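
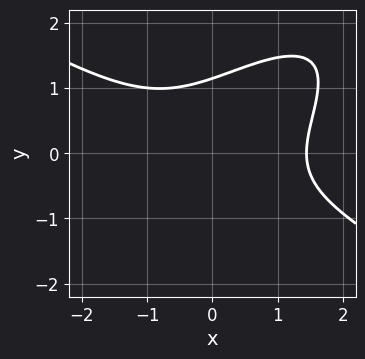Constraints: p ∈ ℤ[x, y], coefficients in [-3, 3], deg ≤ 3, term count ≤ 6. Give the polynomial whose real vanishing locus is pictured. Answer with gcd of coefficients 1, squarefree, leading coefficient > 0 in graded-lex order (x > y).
x^3 - 2*x*y^2 + 2*y^3 - 3

1. The degree is 3 — a generic line meets the curve in up to 3 points.
2. Matching integer coefficients to the picture gives p.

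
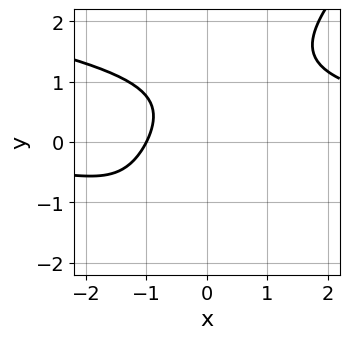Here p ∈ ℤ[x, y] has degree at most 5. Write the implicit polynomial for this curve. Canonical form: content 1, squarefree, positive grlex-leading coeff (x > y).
x*y^3 - y^4 + x^2*y - 2*x - 2

1. Degree: no degree-3 curve has this shape, so deg p = 4.
2. Against the integer gridlines: no y-intercept at any integer in the box; it crosses the x-axis at the gridline x = -1.
3. Matching integer coefficients to the picture gives p.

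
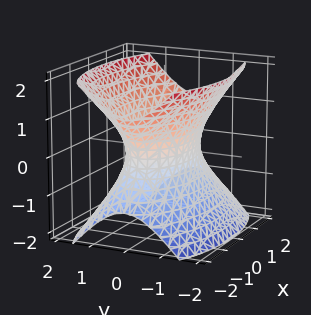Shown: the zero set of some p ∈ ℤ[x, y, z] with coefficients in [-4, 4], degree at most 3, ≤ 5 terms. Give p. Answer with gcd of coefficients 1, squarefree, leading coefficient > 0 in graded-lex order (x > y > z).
x^2 + 3*y^2 - 2*z^2 - 2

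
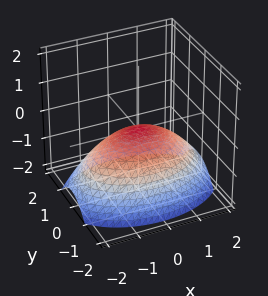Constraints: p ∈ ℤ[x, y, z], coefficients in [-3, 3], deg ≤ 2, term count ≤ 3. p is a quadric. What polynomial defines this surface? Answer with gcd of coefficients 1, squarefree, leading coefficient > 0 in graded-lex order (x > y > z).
1. The degree is 2 — a single bowl opening along one axis; a quadric.
2. Symmetries: it's symmetric under y → −y, forcing even powers of y; the x ↦ −x reflection is a symmetry, so x appears only in even powers.
3. Checking where it meets the axes: it meets the z-axis at z = 0 (among the integer gridlines); one y-axis crossing is at y = 0; it meets the x-axis at x = 0 (among the integer gridlines).
4. These observations pin down the coefficients.

x^2 + 2*y^2 + 3*z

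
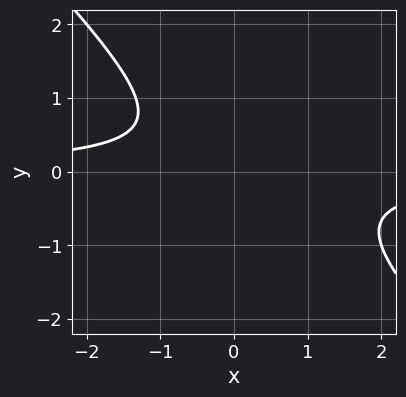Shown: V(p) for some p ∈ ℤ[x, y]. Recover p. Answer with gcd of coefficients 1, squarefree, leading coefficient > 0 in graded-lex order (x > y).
3*x*y + 3*y^2 - y + 2

(a) deg p = 2. No degree-1 curve has this shape.
(b) From the visible intercepts: the curve avoids every integer x-axis point in the box; it misses every integer gridline on the y-axis.
(c) Assembling these constraints gives the stated polynomial.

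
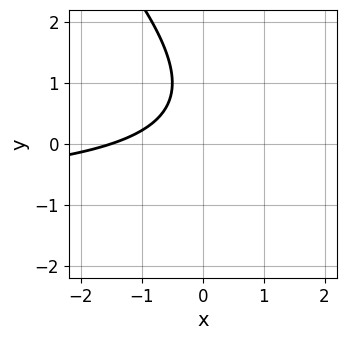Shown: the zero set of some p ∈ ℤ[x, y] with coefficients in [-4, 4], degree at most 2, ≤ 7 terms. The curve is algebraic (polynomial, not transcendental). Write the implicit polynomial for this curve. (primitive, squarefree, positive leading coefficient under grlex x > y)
2*x*y + 2*y^2 + 2*x - 3*y + 3

(a) deg p = 2.
(b) From the axis intercepts and sections: it misses every integer gridline on the y-axis.
(c) Matching integer coefficients to the picture gives p.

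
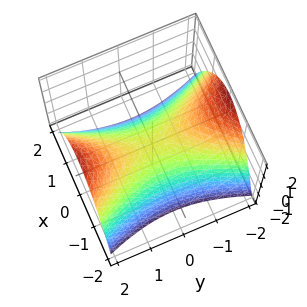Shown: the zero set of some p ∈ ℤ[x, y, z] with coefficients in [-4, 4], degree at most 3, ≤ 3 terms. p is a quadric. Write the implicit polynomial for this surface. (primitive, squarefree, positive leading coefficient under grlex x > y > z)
3*x^2 - y^2 + 3*z

(a) deg p = 2. A hyperbolic paraboloid; a quadric.
(b) Symmetries: mirror symmetry x ↦ −x ⇒ only even powers of x; mirror symmetry y ↦ −y ⇒ only even powers of y.
(c) Against the integer gridlines: it crosses the z-axis at the gridline z = 0; one x-axis crossing is at x = 0; one y-axis crossing is at y = 0.
(d) Fitting integer coefficients to these (and the overall shape) gives p.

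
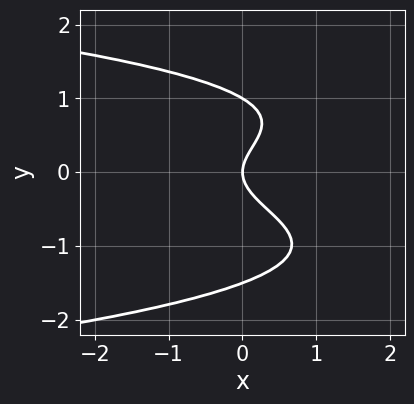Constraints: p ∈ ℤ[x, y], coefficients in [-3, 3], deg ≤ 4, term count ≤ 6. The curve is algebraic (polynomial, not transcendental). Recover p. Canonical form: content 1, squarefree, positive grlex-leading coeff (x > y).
2*y^4 + x*y^2 + y^3 - 3*y^2 + 2*x

1. The degree is 4 — the shape is more complex than any degree-3 curve.
2. Observable constraints: the y-axis gridline crossings are at y ∈ {0, 1}; it crosses the x-axis at the gridline x = 0.
3. Together with the visible shape, these determine p as stated.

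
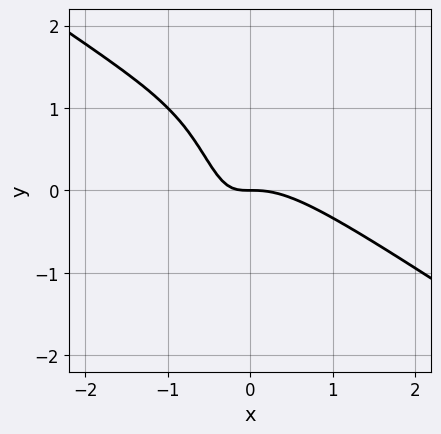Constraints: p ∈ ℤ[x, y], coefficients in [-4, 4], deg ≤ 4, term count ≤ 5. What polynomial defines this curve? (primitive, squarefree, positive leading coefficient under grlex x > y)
2*x^3 + 3*x^2*y + 2*x*y + y

(a) The degree is 3 — the shape is more complex than any degree-2 curve.
(b) Against the integer gridlines: one y-axis crossing is at y = 0; it crosses the x-axis at the gridline x = 0.
(c) Matching integer coefficients to the picture gives p.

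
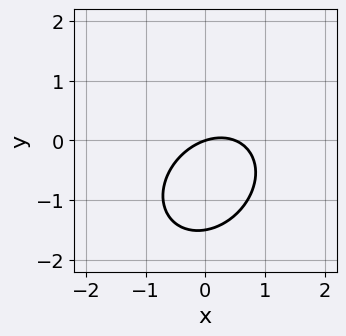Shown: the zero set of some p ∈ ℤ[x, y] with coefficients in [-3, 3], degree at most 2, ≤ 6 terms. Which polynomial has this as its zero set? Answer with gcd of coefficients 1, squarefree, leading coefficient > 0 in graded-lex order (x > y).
2*x^2 - x*y + 2*y^2 - x + 3*y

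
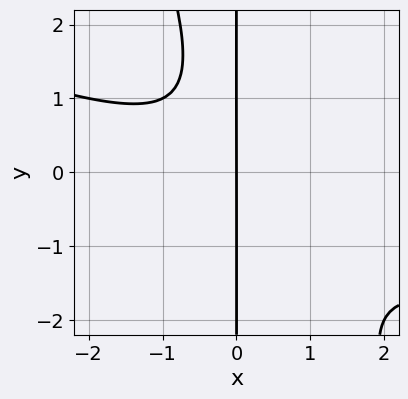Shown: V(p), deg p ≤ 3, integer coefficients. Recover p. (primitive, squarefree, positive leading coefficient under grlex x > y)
x^3 + 3*x^2*y + x*y^2 - x*y + 2*x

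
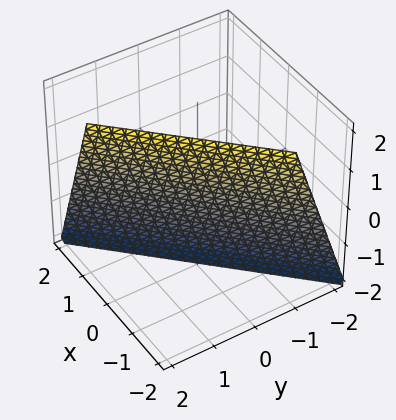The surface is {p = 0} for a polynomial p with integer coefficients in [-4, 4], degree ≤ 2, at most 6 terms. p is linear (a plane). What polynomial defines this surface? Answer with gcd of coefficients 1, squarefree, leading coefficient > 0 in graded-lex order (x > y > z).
3*x - 3*y + z + 2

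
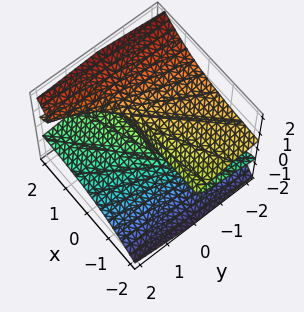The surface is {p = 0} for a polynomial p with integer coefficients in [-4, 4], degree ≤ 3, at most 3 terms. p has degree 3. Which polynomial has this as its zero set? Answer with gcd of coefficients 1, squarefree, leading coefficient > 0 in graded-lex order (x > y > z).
3*x*z^2 - 3*z^3 - y

First, deg p = 3. A generic line meets the surface in up to 3 points.
Next, checking where it meets the axes: the visible x-axis segment lies entirely on the surface; one z-axis crossing is at z = 0.
Finally, matching integer coefficients to the picture gives p.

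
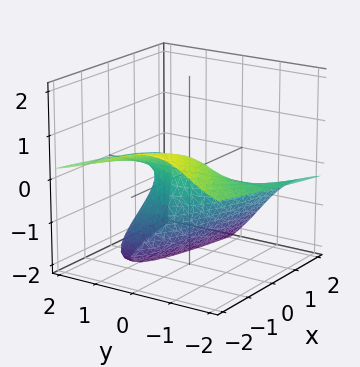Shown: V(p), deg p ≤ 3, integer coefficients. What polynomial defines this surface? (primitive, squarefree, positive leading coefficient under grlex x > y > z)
3*y^2*z + 3*y*z^2 + 2*z^3 + 3*z^2 + 2*x

deg p = 3. No degree-2 surface has this shape.
Observable constraints: it crosses the z-axis at the gridline z = 0; it meets the x-axis at x = 0 (among the integer gridlines).
The integer polynomial consistent with all of this is the stated p. Check: (0, 1, 0) on the y-axis lies on the surface, and p(0, 1, 0) = 0. ✓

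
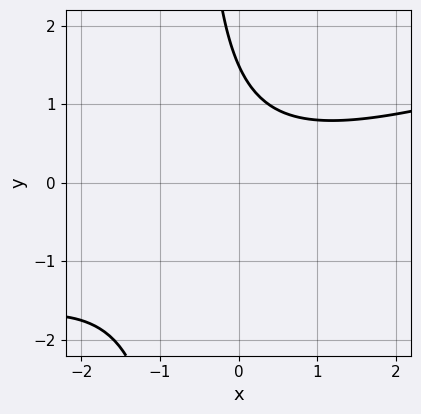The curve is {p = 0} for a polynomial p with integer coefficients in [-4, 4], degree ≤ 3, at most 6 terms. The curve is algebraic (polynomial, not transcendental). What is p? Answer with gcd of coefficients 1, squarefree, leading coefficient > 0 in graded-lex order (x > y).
x^2 - 3*x*y - 2*y + 3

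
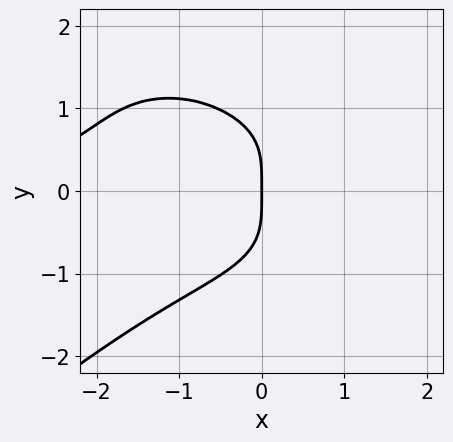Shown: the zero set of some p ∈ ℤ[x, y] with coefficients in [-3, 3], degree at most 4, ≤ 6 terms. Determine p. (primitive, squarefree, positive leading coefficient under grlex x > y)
x^3*y - 2*y^4 - x*y^2 - 3*x

1. deg p = 4.
2. Reading off the gridlines: one x-axis crossing is at x = 0; it crosses the y-axis at the gridline y = 0.
3. The integer polynomial consistent with all of this is the stated p.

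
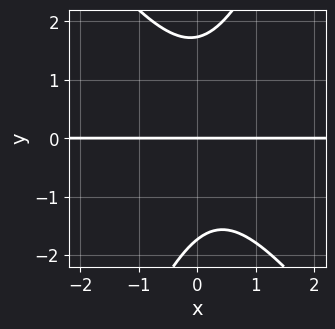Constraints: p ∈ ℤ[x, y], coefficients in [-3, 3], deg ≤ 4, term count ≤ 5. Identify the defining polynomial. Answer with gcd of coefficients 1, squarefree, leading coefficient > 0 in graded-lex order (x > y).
3*x^2*y + x*y^2 - y^3 - x*y + 3*y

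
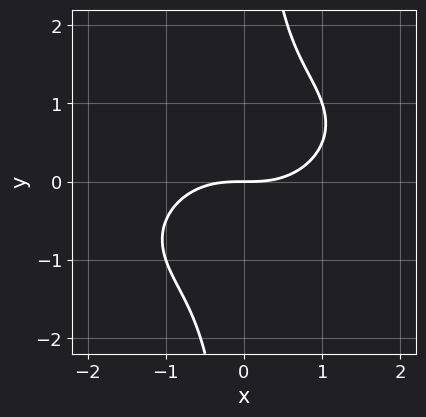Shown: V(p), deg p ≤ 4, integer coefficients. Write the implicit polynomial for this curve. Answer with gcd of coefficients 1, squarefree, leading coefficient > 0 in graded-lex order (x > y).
x^3 - x^2*y + 2*x*y^2 - 2*y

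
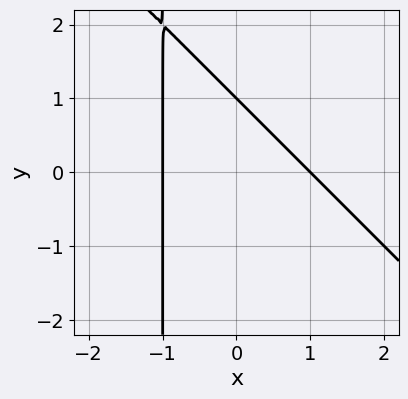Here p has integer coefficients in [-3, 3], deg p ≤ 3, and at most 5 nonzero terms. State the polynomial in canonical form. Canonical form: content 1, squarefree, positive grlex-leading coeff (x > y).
(a) deg p = 2. No degree-1 curve has this shape.
(b) Against the integer gridlines: it crosses the y-axis at the gridline y = 1; the x-axis gridline crossings are at x ∈ {-1, 1}.
(c) Putting this together gives p.

x^2 + x*y + y - 1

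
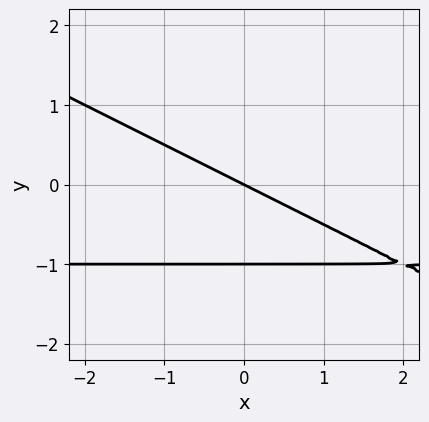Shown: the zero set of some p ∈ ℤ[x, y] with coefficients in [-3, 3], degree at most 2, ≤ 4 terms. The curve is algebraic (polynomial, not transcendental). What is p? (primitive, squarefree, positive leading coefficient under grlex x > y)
x*y + 2*y^2 + x + 2*y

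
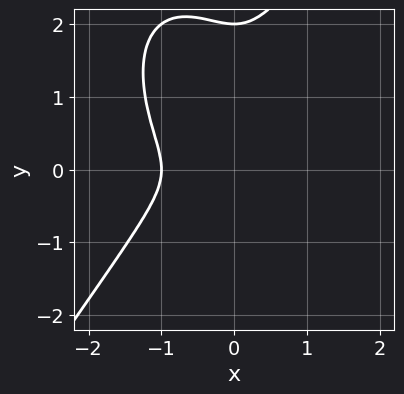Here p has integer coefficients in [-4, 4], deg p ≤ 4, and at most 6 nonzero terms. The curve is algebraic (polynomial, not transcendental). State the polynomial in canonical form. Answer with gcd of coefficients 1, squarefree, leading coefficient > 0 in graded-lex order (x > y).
deg p = 3. A generic line meets the curve in up to 3 points.
Observable constraints: it crosses the y-axis at the gridline y = 2; one x-axis crossing is at x = -1.
Matching integer coefficients to the picture gives p.

3*x^3 - y^3 + 3*x^2 + 2*y^2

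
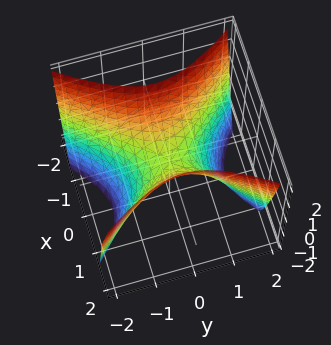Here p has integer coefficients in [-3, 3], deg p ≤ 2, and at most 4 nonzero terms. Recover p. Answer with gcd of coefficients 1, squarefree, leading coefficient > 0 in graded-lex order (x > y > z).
3*x^2 - 2*y^2 - 2*z

First, degree: a hyperbolic paraboloid; a quadric, so deg p = 2.
Then, symmetries: the x ↦ −x reflection is a symmetry, so x appears only in even powers; mirror symmetry y ↦ −y ⇒ only even powers of y.
Next, from the axis intercepts and sections: it crosses the y-axis at the gridline y = 0; one z-axis crossing is at z = 0.
Finally, solving for integer coefficients yields p as stated.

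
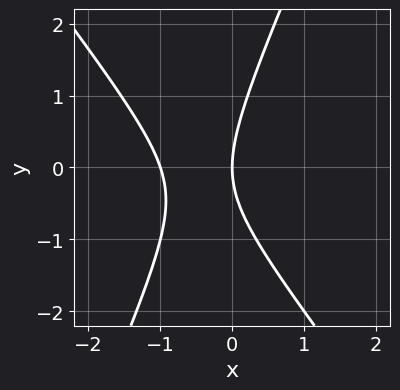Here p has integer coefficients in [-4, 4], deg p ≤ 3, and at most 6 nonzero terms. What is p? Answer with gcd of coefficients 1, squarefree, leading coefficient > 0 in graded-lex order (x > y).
3*x^2 + x*y - y^2 + 3*x

1. The degree is 2 — the shape is more complex than any degree-1 curve.
2. Checking where it meets the axes: it meets the y-axis at y = 0 (among the integer gridlines); among the integer gridlines, it crosses the x-axis at x ∈ {-1, 0}.
3. Assembling these constraints gives the stated polynomial.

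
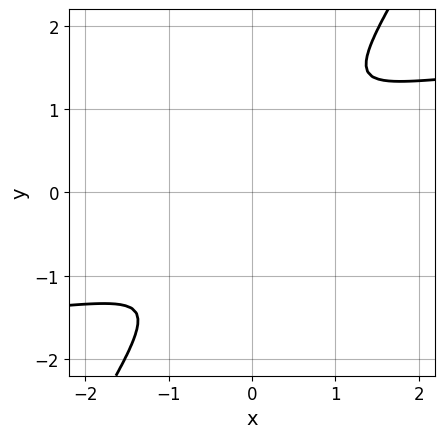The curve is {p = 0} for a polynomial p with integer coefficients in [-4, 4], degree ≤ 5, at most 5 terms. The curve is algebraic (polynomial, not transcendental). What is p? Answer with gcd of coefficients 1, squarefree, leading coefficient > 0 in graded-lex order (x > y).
3*x*y^3 - 2*y^4 - 2*x^2

(a) Degree: a generic line meets the curve in up to 4 points, so deg p = 4.
(b) Matching integer coefficients to the picture gives p.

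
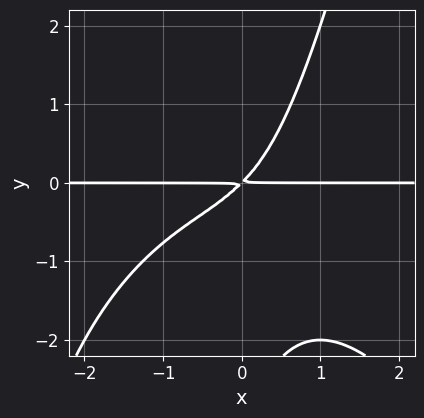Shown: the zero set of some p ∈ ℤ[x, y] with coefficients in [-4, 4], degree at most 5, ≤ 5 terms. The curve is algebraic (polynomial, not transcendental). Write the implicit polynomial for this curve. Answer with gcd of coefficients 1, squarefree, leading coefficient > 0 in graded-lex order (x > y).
x^3*y + 3*x*y^2 - y^3 + 3*x*y - 3*y^2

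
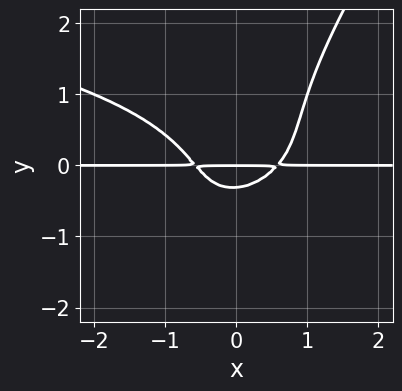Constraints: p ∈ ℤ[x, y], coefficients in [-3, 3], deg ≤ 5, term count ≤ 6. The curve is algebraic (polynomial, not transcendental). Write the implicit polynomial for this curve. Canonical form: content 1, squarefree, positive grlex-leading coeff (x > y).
3*x*y^3 - 2*y^4 + 3*x^2*y - 3*y^2 - y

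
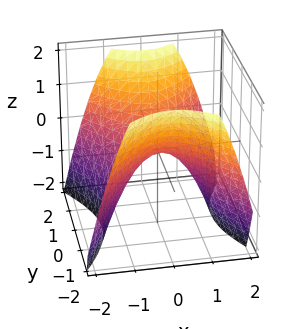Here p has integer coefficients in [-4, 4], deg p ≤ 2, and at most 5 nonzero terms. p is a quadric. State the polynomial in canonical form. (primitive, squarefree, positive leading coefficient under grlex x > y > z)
3*x^2 - 2*y^2 + 3*z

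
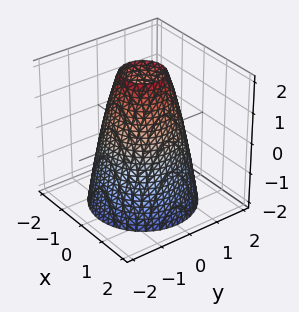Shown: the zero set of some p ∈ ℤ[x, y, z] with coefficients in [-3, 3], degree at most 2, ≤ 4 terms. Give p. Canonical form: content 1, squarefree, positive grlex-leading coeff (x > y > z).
2*x^2 + 2*y^2 + z - 3

The degree is 2 — a generic line meets the surface in up to 2 points.
Symmetries: the z-axis is an axis of rotation, so x and y enter only as x² + y².
Against the integer gridlines: it misses every integer gridline on the z-axis; a circular section at z = 2 has radius between 0 and 1.
Fitting integer coefficients to these (and the overall shape) gives p.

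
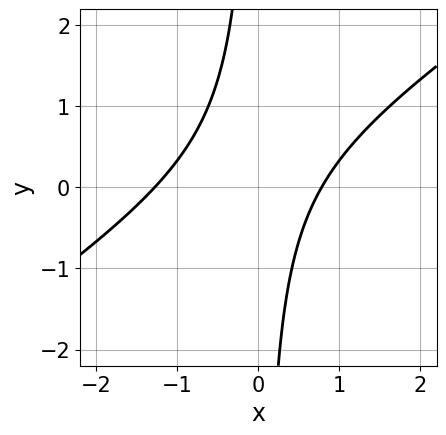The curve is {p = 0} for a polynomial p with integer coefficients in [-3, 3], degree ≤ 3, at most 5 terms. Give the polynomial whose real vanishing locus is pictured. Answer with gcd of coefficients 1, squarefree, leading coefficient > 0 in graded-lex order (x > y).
1. deg p = 2. A generic line meets the curve in up to 2 points.
2. Observable constraints: no y-intercept at any integer in the box.
3. Assembling these constraints gives the stated polynomial.

2*x^2 - 3*x*y + x - 2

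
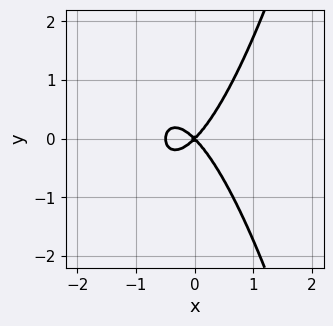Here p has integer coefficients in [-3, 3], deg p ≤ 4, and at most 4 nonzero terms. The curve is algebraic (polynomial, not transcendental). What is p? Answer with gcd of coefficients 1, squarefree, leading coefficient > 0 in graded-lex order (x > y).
(a) deg p = 3. A generic line meets the curve in up to 3 points.
(b) Symmetries: mirror symmetry y ↦ −y ⇒ only even powers of y.
(c) Reading off the gridlines: it crosses the y-axis at the gridline y = 0; it meets the x-axis at x = 0 (among the integer gridlines).
(d) Assembling these constraints gives the stated polynomial.

2*x^3 + x^2 - y^2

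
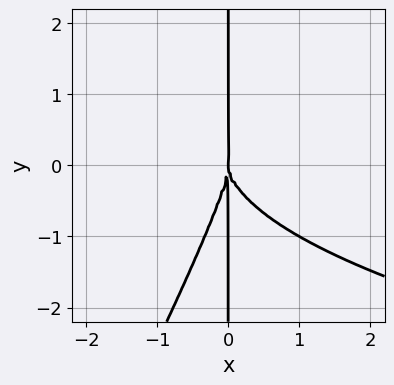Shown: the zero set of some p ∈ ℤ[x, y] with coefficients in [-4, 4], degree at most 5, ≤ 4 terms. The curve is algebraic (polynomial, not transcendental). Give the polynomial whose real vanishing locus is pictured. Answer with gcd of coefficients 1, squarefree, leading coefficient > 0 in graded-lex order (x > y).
Degree: the shape is more complex than any degree-3 curve, so deg p = 4.
Against the integer gridlines: it crosses the x-axis at the gridline x = 0; the visible y-axis segment lies entirely on the curve.
Solving for integer coefficients yields p as stated.

2*x^2*y^2 - x*y^3 - 3*x^3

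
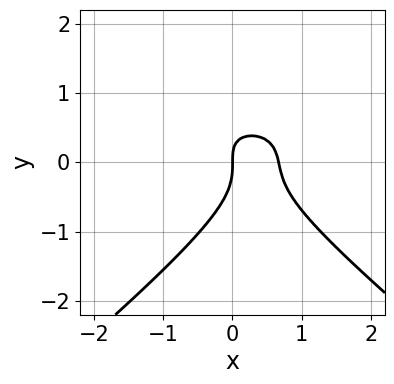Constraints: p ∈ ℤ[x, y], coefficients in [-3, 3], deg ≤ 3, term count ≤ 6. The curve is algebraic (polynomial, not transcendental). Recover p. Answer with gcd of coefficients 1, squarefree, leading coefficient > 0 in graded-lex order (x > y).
1. Degree: the shape is more complex than any degree-2 curve, so deg p = 3.
2. From the visible intercepts: it crosses the y-axis at the gridline y = 0; it crosses the x-axis at the gridline x = 0.
3. The integer polynomial consistent with all of this is the stated p.

2*x^2*y - 3*y^3 - 3*x^2 - 2*x*y + 2*x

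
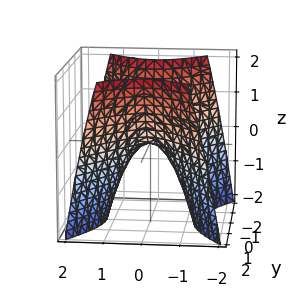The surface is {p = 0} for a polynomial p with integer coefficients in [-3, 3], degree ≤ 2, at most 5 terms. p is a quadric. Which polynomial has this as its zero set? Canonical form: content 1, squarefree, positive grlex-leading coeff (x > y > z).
3*x^2 - 2*y^2 + 2*z

1. The degree is 2 — a hyperbolic paraboloid; a quadric.
2. Symmetries: mirror symmetry y ↦ −y ⇒ only even powers of y; mirror symmetry x ↦ −x ⇒ only even powers of x.
3. From the visible intercepts: it meets the z-axis at z = 0 (among the integer gridlines); one y-axis crossing is at y = 0; it crosses the x-axis at the gridline x = 0.
4. Putting this together gives p.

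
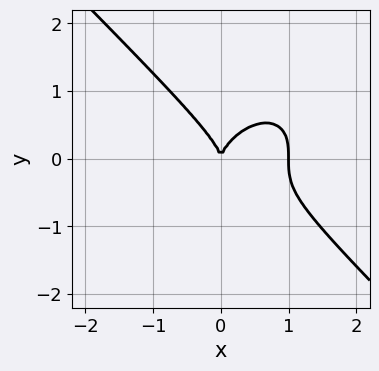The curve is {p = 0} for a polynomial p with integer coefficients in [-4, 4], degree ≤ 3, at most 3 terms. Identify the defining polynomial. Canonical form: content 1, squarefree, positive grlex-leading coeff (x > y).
x^3 + y^3 - x^2

deg p = 3. The shape is more complex than any degree-2 curve.
Against the integer gridlines: among the integer gridlines, it crosses the x-axis at x ∈ {0, 1}; it crosses the y-axis at the gridline y = 0.
These observations pin down the coefficients.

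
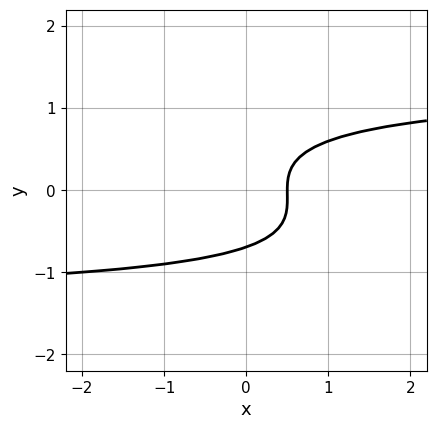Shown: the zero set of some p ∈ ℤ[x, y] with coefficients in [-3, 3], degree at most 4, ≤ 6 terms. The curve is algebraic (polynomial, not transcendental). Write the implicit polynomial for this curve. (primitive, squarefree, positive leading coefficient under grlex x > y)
x*y^2 + 3*y^3 - 2*x + 1

First, degree: no degree-2 curve has this shape, so deg p = 3.
Finally, putting this together gives p.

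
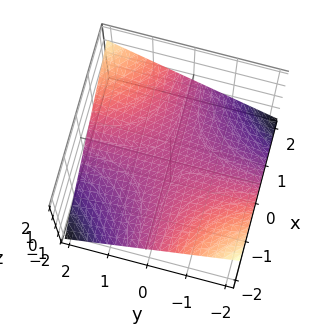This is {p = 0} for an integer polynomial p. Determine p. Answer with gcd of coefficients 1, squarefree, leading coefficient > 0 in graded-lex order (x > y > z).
x*y - 3*z

1. Degree: a hyperbolic paraboloid; a quadric, so deg p = 2.
2. From the visible intercepts: the visible y-axis segment lies entirely on the surface; the visible x-axis segment lies entirely on the surface.
3. These observations pin down the coefficients.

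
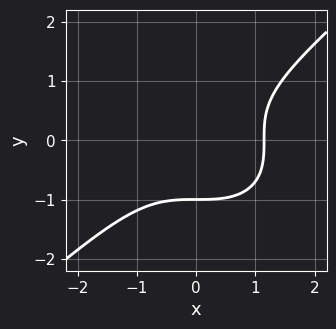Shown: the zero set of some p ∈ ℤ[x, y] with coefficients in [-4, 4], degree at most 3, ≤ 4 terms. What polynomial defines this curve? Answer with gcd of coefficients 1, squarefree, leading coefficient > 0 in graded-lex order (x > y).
2*x^3 - 3*y^3 - 3

First, the degree is 3 — no degree-2 curve has this shape.
Next, observable constraints: one y-axis crossing is at y = -1.
Finally, fitting integer coefficients to these (and the overall shape) gives p.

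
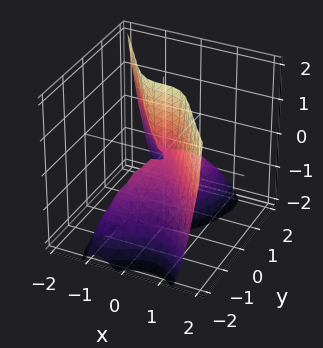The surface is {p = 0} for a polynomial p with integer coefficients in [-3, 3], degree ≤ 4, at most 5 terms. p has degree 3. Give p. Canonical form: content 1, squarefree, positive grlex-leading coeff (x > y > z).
1. The degree is 3 — a generic line meets the surface in up to 3 points.
2. Reading off the gridlines: one x-axis crossing is at x = 0; every point of the z-axis in the box is on the surface; one y-axis crossing is at y = 0.
3. Together with the visible shape, these determine p as stated.

3*x^3 - x*y^2 + y^3 + 2*y*z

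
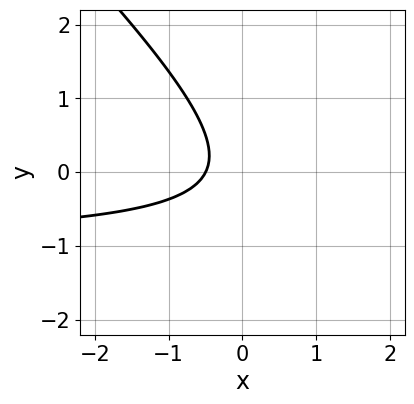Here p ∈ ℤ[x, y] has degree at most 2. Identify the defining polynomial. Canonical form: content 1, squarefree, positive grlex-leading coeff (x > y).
2*x*y + 2*y^2 + 2*x + 1

(a) deg p = 2. A generic line meets the curve in up to 2 points.
(b) From the visible intercepts: the curve avoids every integer y-axis point in the box.
(c) Fitting integer coefficients to these (and the overall shape) gives p.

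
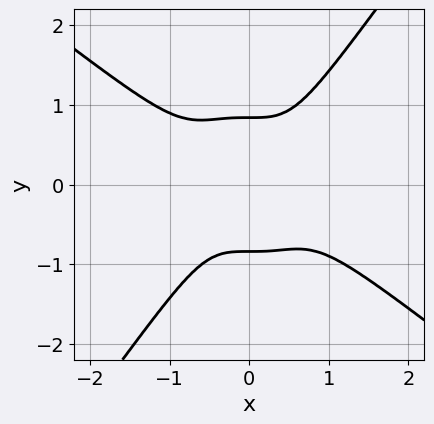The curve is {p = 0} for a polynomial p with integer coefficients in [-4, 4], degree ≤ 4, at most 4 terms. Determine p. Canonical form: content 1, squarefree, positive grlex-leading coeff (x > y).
3*x^4 + 3*x^3*y - 2*y^4 + 1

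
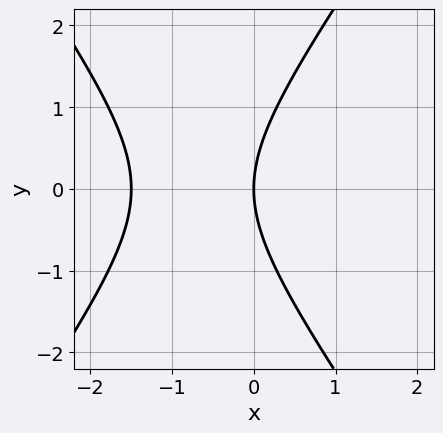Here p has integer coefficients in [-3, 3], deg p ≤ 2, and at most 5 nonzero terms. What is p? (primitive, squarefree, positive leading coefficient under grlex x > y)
2*x^2 - y^2 + 3*x

Degree: a generic line meets the curve in up to 2 points, so deg p = 2.
Symmetries: the y ↦ −y reflection is a symmetry, so y appears only in even powers.
Checking where it meets the axes: it meets the y-axis at y = 0 (among the integer gridlines); it crosses the x-axis at the gridline x = 0.
Assembling these constraints gives the stated polynomial.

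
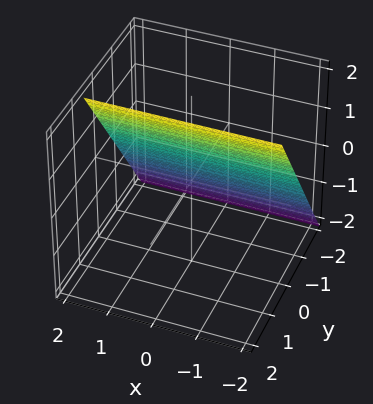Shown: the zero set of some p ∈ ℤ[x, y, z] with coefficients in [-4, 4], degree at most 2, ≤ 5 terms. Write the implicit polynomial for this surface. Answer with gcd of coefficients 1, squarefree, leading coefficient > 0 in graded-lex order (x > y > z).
3*y - 2*z + 2

Degree: the surface is flat (a plane), so deg p = 1.
Checking where it meets the axes: the surface avoids every integer x-axis point in the box; one z-axis crossing is at z = 1.
Solving for integer coefficients yields p as stated.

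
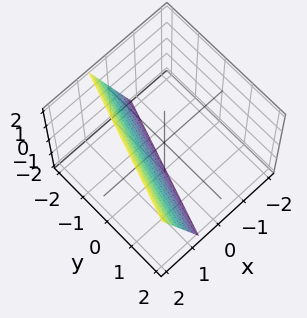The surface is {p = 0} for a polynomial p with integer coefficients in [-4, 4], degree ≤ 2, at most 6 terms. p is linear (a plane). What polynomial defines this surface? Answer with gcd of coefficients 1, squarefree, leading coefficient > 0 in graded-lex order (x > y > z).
3*x - y - z - 2

First, the degree is 1 — every cross-section is a straight line — this is a plane.
Then, checking where it meets the axes: one y-axis crossing is at y = -2; it crosses the z-axis at the gridline z = -2.
Finally, solving for integer coefficients yields p as stated.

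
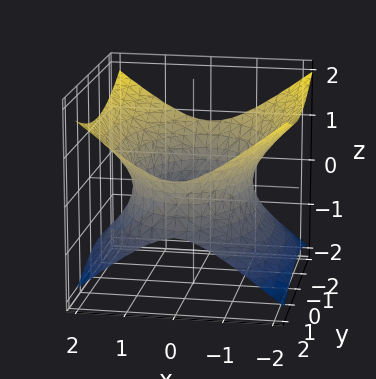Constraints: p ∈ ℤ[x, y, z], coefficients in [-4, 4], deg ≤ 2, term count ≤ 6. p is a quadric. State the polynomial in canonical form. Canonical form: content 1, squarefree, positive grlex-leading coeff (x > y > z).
2*x^2 + y^2 - 3*z^2 - 3

deg p = 2.
Symmetries: the x ↦ −x reflection is a symmetry, so x appears only in even powers; mirror symmetry z ↦ −z ⇒ only even powers of z; it's symmetric under y → −y, forcing even powers of y.
Checking where it meets the axes: no z-intercept at any integer in the box.
Matching integer coefficients to the picture gives p.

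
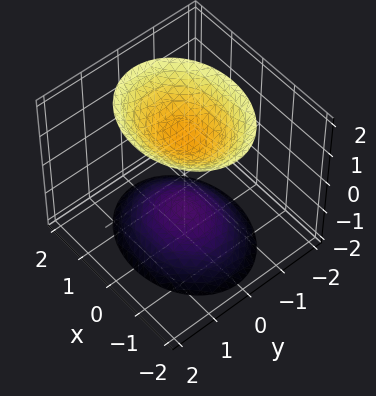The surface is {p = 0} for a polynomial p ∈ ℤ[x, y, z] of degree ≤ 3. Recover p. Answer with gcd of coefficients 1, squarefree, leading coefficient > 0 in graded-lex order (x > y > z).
First, there are 2 components. Treating them together as one polynomial.
Then, deg p = 2. Two separate bowl-shaped sheets opening away from each other; a quadric.
Then, symmetries: it's symmetric under z → −z, forcing even powers of z; mirror symmetry x ↦ −x ⇒ only even powers of x; the y ↦ −y reflection is a symmetry, so y appears only in even powers.
Next, from the axis intercepts and sections: no y-intercept at any integer in the box; it misses every integer gridline on the x-axis.
Finally, together with the visible shape, these determine p as stated.

2*x^2 + 3*y^2 - 2*z^2 + 3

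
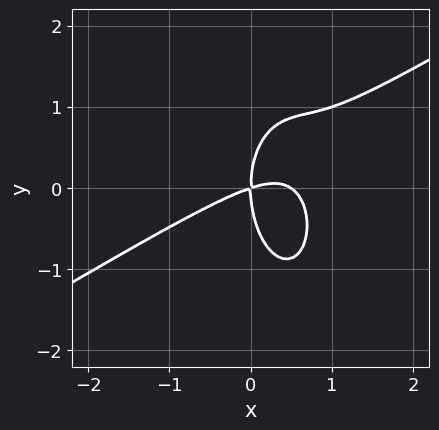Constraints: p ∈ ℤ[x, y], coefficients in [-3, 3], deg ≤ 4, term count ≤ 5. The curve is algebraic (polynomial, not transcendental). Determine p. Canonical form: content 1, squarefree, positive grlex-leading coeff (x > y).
First, deg p = 3.
Then, observable constraints: one y-axis crossing is at y = 0; one x-axis crossing is at x = 0.
Finally, together with the visible shape, these determine p as stated.

2*x^3 - 3*x^2*y - y^3 - x^2 + 3*x*y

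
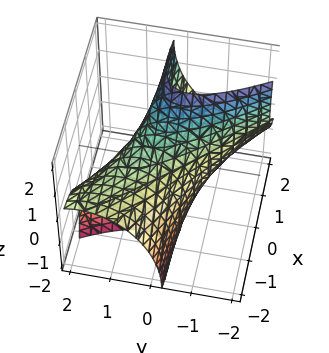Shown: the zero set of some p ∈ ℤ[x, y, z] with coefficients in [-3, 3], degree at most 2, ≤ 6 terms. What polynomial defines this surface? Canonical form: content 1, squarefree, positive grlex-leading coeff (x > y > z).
(a) The degree is 2 — a generic line meets the surface in up to 2 points.
(b) From the visible intercepts: the y-axis gridline crossings are at y ∈ {-1, 1}.
(c) Assembling these constraints gives the stated polynomial.

x^2 + 3*x*y - 2*x*z + 2*y^2 + z^2 - 2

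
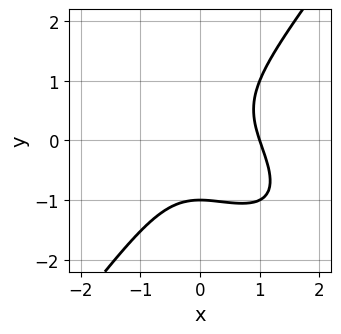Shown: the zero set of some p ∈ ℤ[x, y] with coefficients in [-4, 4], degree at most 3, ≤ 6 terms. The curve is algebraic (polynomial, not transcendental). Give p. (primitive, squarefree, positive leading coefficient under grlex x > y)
1. Degree: a generic line meets the curve in up to 3 points, so deg p = 3.
2. From the axis intercepts and sections: it meets the x-axis at x = 1 (among the integer gridlines); one y-axis crossing is at y = -1.
3. Fitting integer coefficients to these (and the overall shape) gives p.

x^3 + x^2*y - y^3 - 1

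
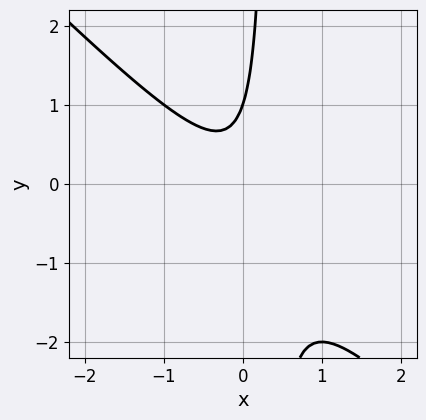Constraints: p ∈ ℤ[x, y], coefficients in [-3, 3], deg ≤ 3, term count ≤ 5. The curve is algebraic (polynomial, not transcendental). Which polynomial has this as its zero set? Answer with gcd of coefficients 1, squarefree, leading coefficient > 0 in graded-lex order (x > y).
3*x^2 + 3*x*y - y + 1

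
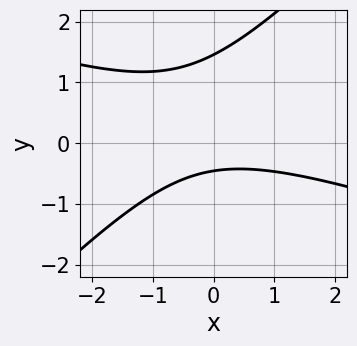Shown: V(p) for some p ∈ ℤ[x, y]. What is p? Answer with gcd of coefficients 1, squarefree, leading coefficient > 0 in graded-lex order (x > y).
(a) The degree is 2 — the shape is more complex than any degree-1 curve.
(b) Checking where it meets the axes: the curve avoids every integer x-axis point in the box.
(c) These observations pin down the coefficients.

x^2 + 2*x*y - 3*y^2 + 3*y + 2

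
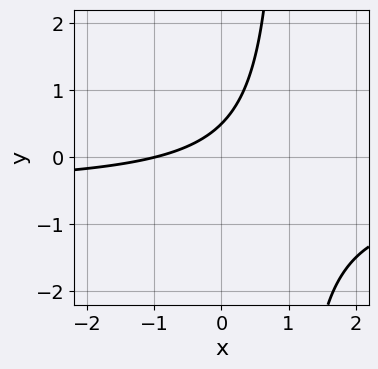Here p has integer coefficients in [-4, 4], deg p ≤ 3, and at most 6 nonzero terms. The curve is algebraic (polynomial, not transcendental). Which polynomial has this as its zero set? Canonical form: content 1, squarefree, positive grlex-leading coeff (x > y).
1. deg p = 2. A generic line meets the curve in up to 2 points.
2. Checking where it meets the axes: it crosses the x-axis at the gridline x = -1.
3. Putting this together gives p.

2*x*y + x - 2*y + 1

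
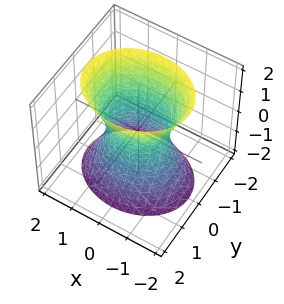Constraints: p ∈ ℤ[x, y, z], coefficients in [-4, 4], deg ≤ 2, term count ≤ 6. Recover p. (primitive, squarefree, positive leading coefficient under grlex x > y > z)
2*x^2 + 3*y^2 - z^2 - 2

First, degree: an hourglass — one-sheet hyperboloid; a quadric, so deg p = 2.
Then, symmetries: mirror symmetry y ↦ −y ⇒ only even powers of y; mirror symmetry z ↦ −z ⇒ only even powers of z; it's symmetric under x → −x, forcing even powers of x.
Next, reading off the gridlines: the x-axis gridline crossings are at x ∈ {-1, 1}; it misses every integer gridline on the z-axis.
Finally, solving for integer coefficients yields p as stated.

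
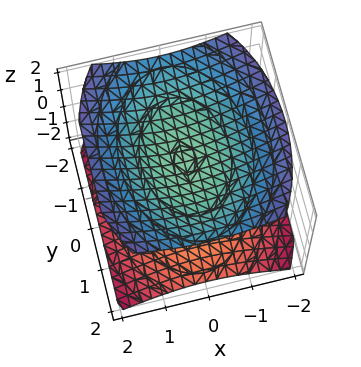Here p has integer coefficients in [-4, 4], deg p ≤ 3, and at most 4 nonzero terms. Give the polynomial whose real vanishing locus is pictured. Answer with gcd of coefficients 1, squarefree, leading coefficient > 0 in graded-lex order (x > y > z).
1. I count 2 distinct pieces.
2. deg p = 2.
3. Symmetries: the z ↦ −z reflection is a symmetry, so z appears only in even powers; mirror symmetry y ↦ −y ⇒ only even powers of y; mirror symmetry x ↦ −x ⇒ only even powers of x.
4. From the axis intercepts and sections: it misses every integer gridline on the x-axis; no y-intercept at any integer in the box; among the integer gridlines, it crosses the z-axis at z ∈ {-1, 1}.
5. These observations pin down the coefficients.

2*x^2 + y^2 - 3*z^2 + 3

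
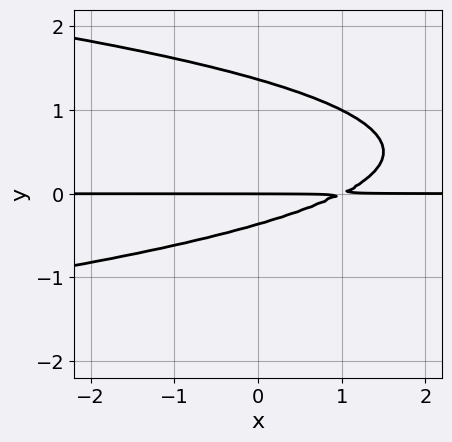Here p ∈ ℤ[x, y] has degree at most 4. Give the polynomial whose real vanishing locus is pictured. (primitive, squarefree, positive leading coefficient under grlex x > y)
2*y^3 + x*y - 2*y^2 - y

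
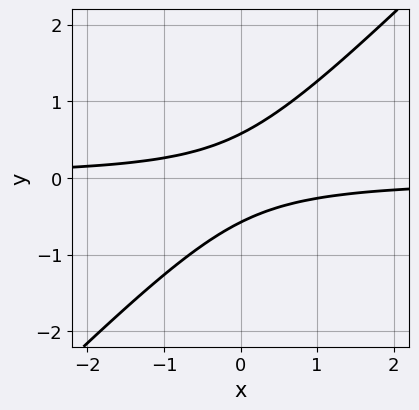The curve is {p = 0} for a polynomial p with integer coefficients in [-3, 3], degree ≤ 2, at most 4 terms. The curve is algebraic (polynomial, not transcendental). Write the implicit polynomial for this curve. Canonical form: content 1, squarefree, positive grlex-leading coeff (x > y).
3*x*y - 3*y^2 + 1

The degree is 2 — the shape is more complex than any degree-1 curve.
Checking where it meets the axes: it misses every integer gridline on the x-axis.
Putting this together gives p.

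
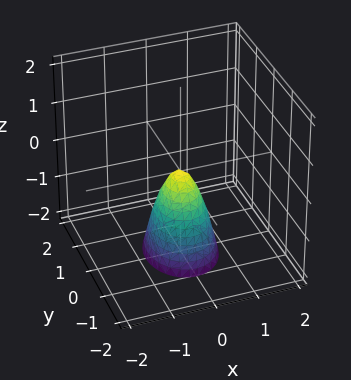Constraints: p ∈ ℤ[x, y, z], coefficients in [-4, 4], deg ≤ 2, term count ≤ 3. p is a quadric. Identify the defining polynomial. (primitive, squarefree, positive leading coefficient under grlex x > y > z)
3*x^2 + 2*y^2 + z

(a) Degree: a paraboloid; a quadric, so deg p = 2.
(b) Symmetries: the y ↦ −y reflection is a symmetry, so y appears only in even powers; it's symmetric under x → −x, forcing even powers of x.
(c) Observable constraints: one z-axis crossing is at z = 0; it crosses the x-axis at the gridline x = 0; it crosses the y-axis at the gridline y = 0.
(d) Fitting integer coefficients to these (and the overall shape) gives p.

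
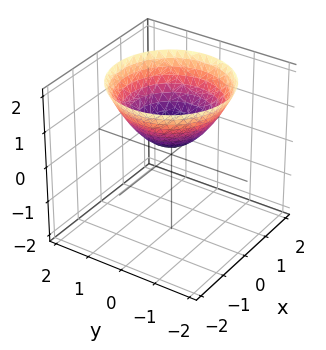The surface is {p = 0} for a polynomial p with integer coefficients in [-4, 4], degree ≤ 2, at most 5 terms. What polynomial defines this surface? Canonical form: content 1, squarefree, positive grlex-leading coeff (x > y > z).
2*x^2 + 2*y^2 - 3*z + 1

(a) The degree is 2 — a generic line meets the surface in up to 2 points.
(b) Symmetry: every cross-section ⟂ z is a circle, so x, y appear only via x² + y².
(c) Checking where it meets the axes: a circular section at z = 1 has radius exactly 1; it misses every integer gridline on the y-axis.
(d) These observations pin down the coefficients.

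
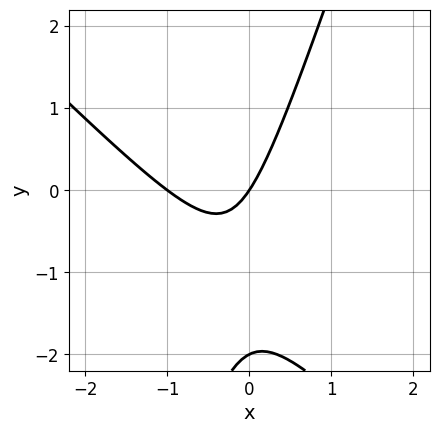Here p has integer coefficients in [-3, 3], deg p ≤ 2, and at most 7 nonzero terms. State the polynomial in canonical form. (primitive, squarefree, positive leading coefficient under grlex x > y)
3*x^2 + 2*x*y - y^2 + 3*x - 2*y

deg p = 2.
Observable constraints: the x-axis gridline crossings are at x ∈ {-1, 0}; among the integer gridlines, it crosses the y-axis at y ∈ {-2, 0}.
Assembling these constraints gives the stated polynomial.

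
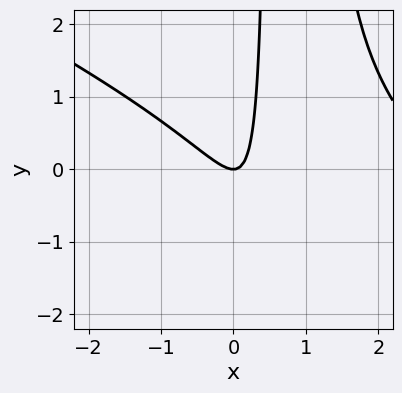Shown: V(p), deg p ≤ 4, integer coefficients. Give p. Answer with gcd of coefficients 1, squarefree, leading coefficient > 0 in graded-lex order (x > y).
x^3 + 2*x^2*y - 3*x^2 - 3*x*y + y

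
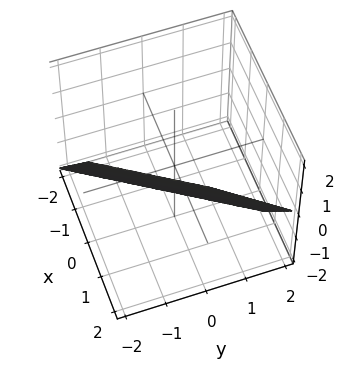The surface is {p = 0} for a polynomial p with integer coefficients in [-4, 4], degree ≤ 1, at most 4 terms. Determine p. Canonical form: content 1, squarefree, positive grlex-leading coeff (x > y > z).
3*x - 2*y - 2*z - 2

(a) deg p = 1.
(b) Reading off the gridlines: one z-axis crossing is at z = -1; it crosses the y-axis at the gridline y = -1.
(c) Solving for integer coefficients yields p as stated.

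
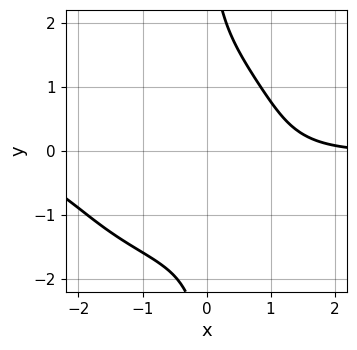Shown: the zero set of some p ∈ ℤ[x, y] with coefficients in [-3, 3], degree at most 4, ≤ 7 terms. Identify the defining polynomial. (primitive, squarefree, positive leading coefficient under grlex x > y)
x^3*y + x*y^3 + x^2*y + x - 3

Degree: a generic line meets the curve in up to 4 points, so deg p = 4.
Reading off the gridlines: it misses every integer gridline on the x-axis; the curve avoids every integer y-axis point in the box.
The integer polynomial consistent with all of this is the stated p.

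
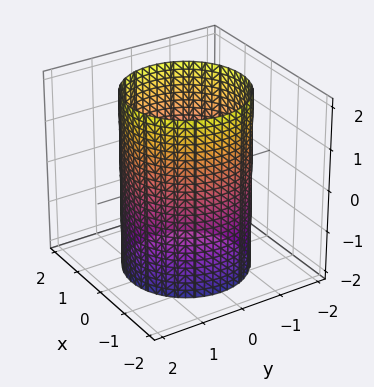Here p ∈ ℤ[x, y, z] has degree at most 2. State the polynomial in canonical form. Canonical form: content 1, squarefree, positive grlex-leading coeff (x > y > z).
First, degree: constant cross-section along one axis; a quadric, so deg p = 2.
Next, symmetries: the z ↦ −z reflection is a symmetry, so z appears only in even powers; rotational symmetry about the z-axis ⇒ p depends on x, y only through x² + y².
Then, reading off the gridlines: a circular section at z = 0 has radius between 1 and 2; no z-intercept at any integer in the box.
Finally, matching integer coefficients to the picture gives p.

x^2 + y^2 - 2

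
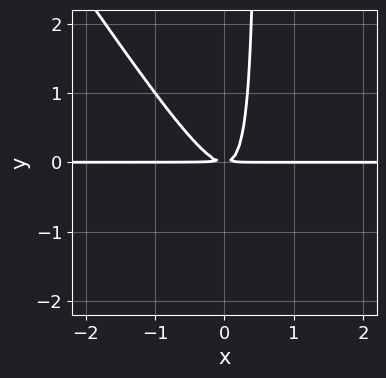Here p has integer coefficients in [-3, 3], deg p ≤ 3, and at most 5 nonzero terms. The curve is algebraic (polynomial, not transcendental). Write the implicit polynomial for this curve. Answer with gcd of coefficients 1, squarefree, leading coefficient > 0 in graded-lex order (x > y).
3*x^2*y + 2*x*y^2 - y^2

The degree is 3 — a generic line meets the curve in up to 3 points.
From the axis intercepts and sections: the visible x-axis segment lies entirely on the curve.
Matching integer coefficients to the picture gives p.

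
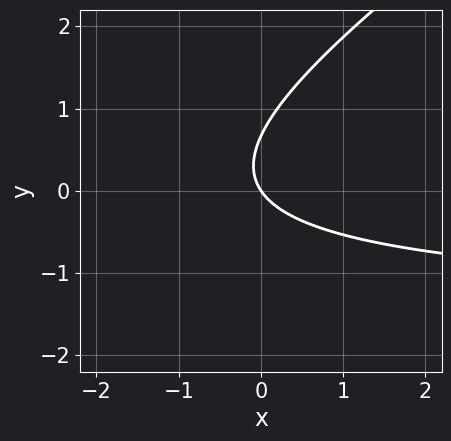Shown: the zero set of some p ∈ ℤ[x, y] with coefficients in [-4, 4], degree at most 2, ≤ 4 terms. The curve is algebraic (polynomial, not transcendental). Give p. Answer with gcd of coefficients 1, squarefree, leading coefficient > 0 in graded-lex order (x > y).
Degree: the shape is more complex than any degree-1 curve, so deg p = 2.
From the axis intercepts and sections: one y-axis crossing is at y = 0; it meets the x-axis at x = 0 (among the integer gridlines).
Fitting integer coefficients to these (and the overall shape) gives p.

2*x*y - 3*y^2 + 3*x + 2*y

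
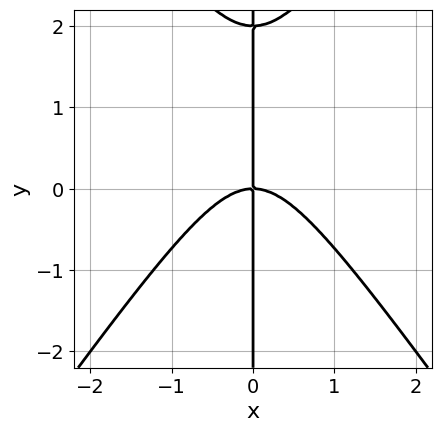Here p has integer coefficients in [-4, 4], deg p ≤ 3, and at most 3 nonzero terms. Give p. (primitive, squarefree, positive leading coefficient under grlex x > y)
2*x^3 - x*y^2 + 2*x*y

(a) The degree is 3 — no degree-2 curve has this shape.
(b) From the visible intercepts: every point of the y-axis in the box is on the curve; it meets the x-axis at x = 0 (among the integer gridlines).
(c) Matching integer coefficients to the picture gives p.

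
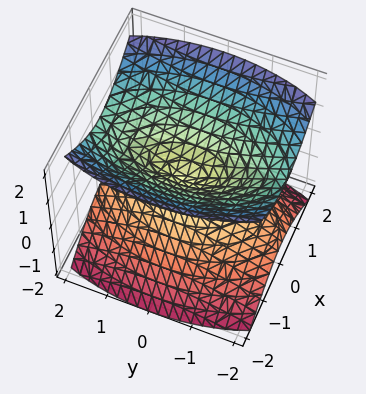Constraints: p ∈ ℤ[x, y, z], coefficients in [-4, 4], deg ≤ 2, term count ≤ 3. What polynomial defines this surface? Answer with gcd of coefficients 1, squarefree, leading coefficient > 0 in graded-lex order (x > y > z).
3*x^2 + y^2 - 3*z^2

First, I count 2 distinct pieces. They look like related sheets of one shape, so recover p as a whole.
Next, degree: two nappes meeting at a single point; a quadric, so deg p = 2.
Then, symmetries: mirror symmetry y ↦ −y ⇒ only even powers of y; mirror symmetry z ↦ −z ⇒ only even powers of z; mirror symmetry x ↦ −x ⇒ only even powers of x.
Next, from the axis intercepts and sections: it crosses the y-axis at the gridline y = 0; one x-axis crossing is at x = 0; one z-axis crossing is at z = 0.
Finally, these observations pin down the coefficients.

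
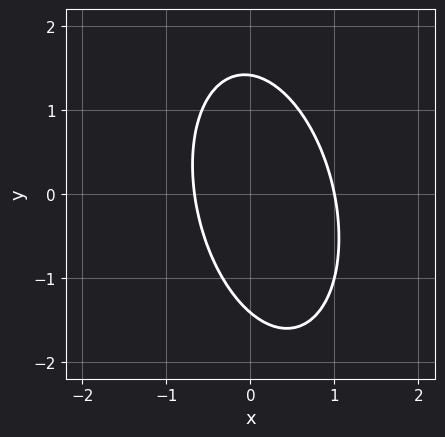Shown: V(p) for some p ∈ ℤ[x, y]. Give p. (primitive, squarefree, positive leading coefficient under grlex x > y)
1. The degree is 2 — the shape is more complex than any degree-1 curve.
2. Observable constraints: one x-axis crossing is at x = 1.
3. These observations pin down the coefficients.

3*x^2 + x*y + y^2 - x - 2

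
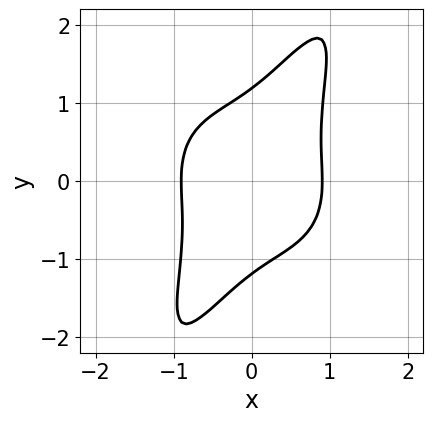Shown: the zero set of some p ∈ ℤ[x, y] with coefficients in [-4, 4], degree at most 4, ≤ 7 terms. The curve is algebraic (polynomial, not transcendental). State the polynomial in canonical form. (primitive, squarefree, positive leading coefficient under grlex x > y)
3*x^4 + 2*x^2*y^2 - 3*x*y^3 + y^4 - 2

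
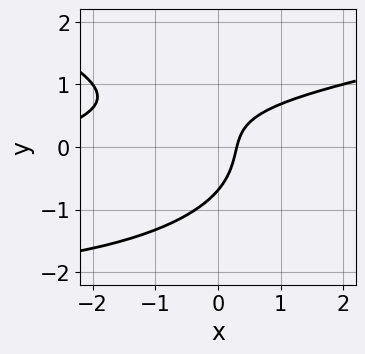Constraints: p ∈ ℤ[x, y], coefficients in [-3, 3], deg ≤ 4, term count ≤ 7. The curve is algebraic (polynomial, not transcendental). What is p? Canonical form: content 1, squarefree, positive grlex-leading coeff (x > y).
1. The degree is 3 — the shape is more complex than any degree-2 curve.
2. Matching integer coefficients to the picture gives p.

3*y^3 - x^2 + 3*x*y - 3*x + 1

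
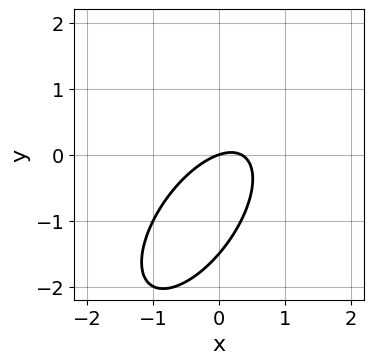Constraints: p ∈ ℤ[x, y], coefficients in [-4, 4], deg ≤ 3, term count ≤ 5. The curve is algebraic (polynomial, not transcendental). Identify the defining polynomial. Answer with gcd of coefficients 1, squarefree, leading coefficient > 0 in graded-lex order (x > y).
1. Degree: the shape is more complex than any degree-1 curve, so deg p = 2.
2. From the visible intercepts: one x-axis crossing is at x = 0; it meets the y-axis at y = 0 (among the integer gridlines).
3. Solving for integer coefficients yields p as stated.

3*x^2 - 3*x*y + 2*y^2 - x + 3*y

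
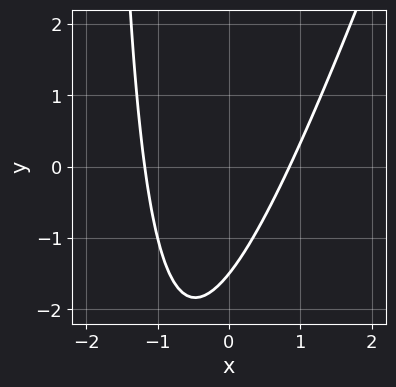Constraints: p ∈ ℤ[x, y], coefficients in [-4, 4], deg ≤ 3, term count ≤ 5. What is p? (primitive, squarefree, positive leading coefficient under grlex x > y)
3*x^2 - x*y + x - 2*y - 3

(a) deg p = 2. No degree-1 curve has this shape.
(b) Matching integer coefficients to the picture gives p.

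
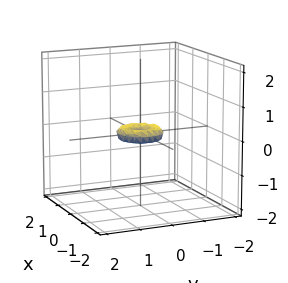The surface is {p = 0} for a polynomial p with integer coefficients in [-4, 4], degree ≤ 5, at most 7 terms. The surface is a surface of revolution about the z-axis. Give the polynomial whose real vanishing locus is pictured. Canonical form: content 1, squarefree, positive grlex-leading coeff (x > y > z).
(a) deg p = 4. No degree-3 surface has this shape.
(b) By symmetry, the surface is invariant under rotation about z: p = q(x² + y², z).
(c) Reading off the gridlines: a circular section at z = 0 has radius between 0 and 1; it meets the y-axis at y = 0 (among the integer gridlines); it crosses the x-axis at the gridline x = 0; it crosses the z-axis at the gridline z = 0.
(d) Together with the visible shape, these determine p as stated.

2*x^4 + 4*x^2*y^2 + 2*y^4 - x^2 - y^2 + 3*z^2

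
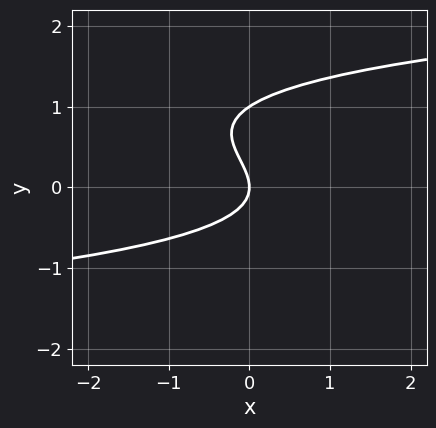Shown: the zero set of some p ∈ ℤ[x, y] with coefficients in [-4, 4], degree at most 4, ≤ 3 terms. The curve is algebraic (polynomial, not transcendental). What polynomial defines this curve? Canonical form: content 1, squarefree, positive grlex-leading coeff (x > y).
(a) The degree is 3 — a generic line meets the curve in up to 3 points.
(b) Against the integer gridlines: it crosses the x-axis at the gridline x = 0; the y-axis gridline crossings are at y ∈ {0, 1}.
(c) Putting this together gives p.

3*y^3 - 3*y^2 - 2*x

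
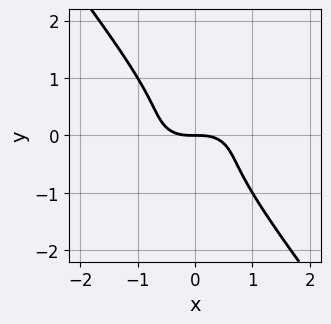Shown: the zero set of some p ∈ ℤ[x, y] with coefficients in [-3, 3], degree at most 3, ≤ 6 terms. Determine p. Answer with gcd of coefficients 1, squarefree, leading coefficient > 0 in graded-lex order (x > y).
x^3 + 2*x*y^2 + 2*y^3 + y

First, the degree is 3 — no degree-2 curve has this shape.
Next, from the axis intercepts and sections: it crosses the x-axis at the gridline x = 0; it meets the y-axis at y = 0 (among the integer gridlines).
Finally, solving for integer coefficients yields p as stated.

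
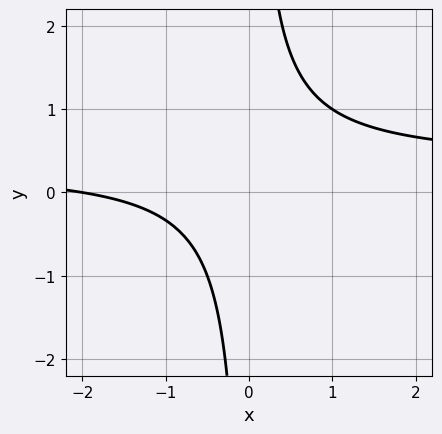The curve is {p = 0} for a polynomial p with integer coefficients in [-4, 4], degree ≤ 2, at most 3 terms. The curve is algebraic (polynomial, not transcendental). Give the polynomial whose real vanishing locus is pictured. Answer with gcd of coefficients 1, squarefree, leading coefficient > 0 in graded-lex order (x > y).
1. Degree: the shape is more complex than any degree-1 curve, so deg p = 2.
2. From the axis intercepts and sections: one x-axis crossing is at x = -2; the curve avoids every integer y-axis point in the box.
3. Assembling these constraints gives the stated polynomial.

3*x*y - x - 2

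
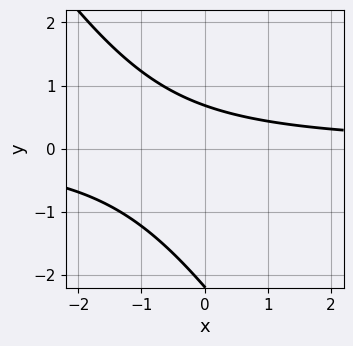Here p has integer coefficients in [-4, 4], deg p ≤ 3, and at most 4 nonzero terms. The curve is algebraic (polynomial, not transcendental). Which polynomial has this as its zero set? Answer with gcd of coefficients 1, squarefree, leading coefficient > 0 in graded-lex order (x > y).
3*x*y + 2*y^2 + 3*y - 3

First, degree: no degree-1 curve has this shape, so deg p = 2.
Then, observable constraints: no x-intercept at any integer in the box.
Finally, together with the visible shape, these determine p as stated.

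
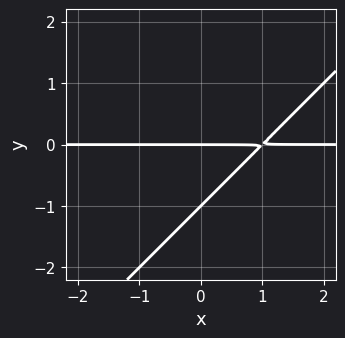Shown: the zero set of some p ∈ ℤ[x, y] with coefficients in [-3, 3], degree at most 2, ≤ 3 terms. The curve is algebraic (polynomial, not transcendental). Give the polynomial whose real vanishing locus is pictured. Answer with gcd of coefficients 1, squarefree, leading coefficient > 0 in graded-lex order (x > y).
deg p = 2.
From the axis intercepts and sections: among the integer gridlines, it crosses the y-axis at y ∈ {-1, 0}; every point of the x-axis in the box is on the curve.
Together with the visible shape, these determine p as stated.

x*y - y^2 - y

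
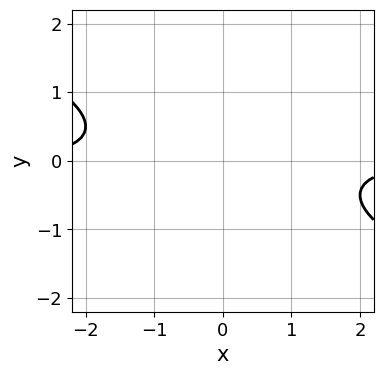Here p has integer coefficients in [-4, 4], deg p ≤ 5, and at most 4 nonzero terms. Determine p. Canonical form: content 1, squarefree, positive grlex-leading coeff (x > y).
x^3*y + 2*x^2*y^2 + 2

(a) deg p = 4. A generic line meets the curve in up to 4 points.
(b) From the visible intercepts: no x-intercept at any integer in the box; the curve avoids every integer y-axis point in the box.
(c) The integer polynomial consistent with all of this is the stated p.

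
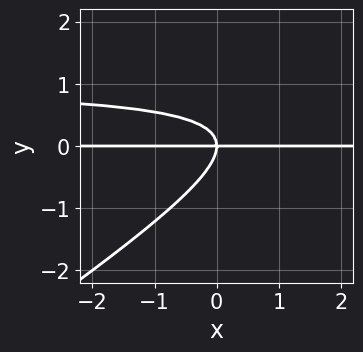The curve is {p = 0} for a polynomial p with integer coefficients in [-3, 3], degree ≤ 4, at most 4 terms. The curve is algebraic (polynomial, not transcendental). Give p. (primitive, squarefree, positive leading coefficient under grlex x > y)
1. Degree: the shape is more complex than any degree-2 curve, so deg p = 3.
2. Checking where it meets the axes: every point of the x-axis in the box is on the curve; it meets the y-axis at y = 0 (among the integer gridlines).
3. Together with the visible shape, these determine p as stated.

2*x*y^2 - 3*y^3 - 2*x*y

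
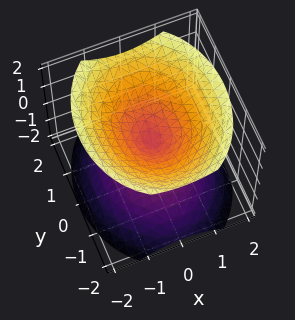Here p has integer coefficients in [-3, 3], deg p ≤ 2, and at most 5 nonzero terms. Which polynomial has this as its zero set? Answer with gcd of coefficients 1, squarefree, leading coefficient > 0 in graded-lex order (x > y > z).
3*x^2 + 2*y^2 - 3*z^2

(a) The picture has 2 separate pieces. They look like related sheets of one shape, so recover p as a whole.
(b) deg p = 2. Two nappes meeting at a single point; a quadric.
(c) Symmetries: mirror symmetry x ↦ −x ⇒ only even powers of x; the y ↦ −y reflection is a symmetry, so y appears only in even powers; the z ↦ −z reflection is a symmetry, so z appears only in even powers.
(d) Reading off the gridlines: it crosses the z-axis at the gridline z = 0; it meets the y-axis at y = 0 (among the integer gridlines); one x-axis crossing is at x = 0.
(e) Matching integer coefficients to the picture gives p.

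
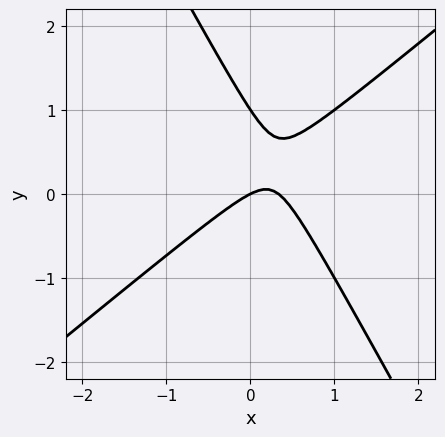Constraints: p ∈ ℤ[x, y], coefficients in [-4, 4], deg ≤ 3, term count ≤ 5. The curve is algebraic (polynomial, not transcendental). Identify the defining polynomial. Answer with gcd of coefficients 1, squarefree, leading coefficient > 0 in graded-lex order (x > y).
3*x^2 - 2*x*y - 2*y^2 - x + 2*y

First, degree: no degree-1 curve has this shape, so deg p = 2.
Next, reading off the gridlines: one x-axis crossing is at x = 0; the y-axis gridline crossings are at y ∈ {0, 1}.
Finally, the integer polynomial consistent with all of this is the stated p.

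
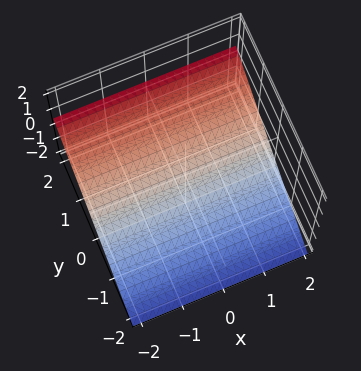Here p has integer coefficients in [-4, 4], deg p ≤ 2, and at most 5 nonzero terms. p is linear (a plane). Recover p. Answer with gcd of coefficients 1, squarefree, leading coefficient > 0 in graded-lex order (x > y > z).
2*y - 3*z - 2

(a) Degree: the surface is flat (a plane), so deg p = 1.
(b) Observable constraints: the surface avoids every integer x-axis point in the box; it crosses the y-axis at the gridline y = 1.
(c) Putting this together gives p.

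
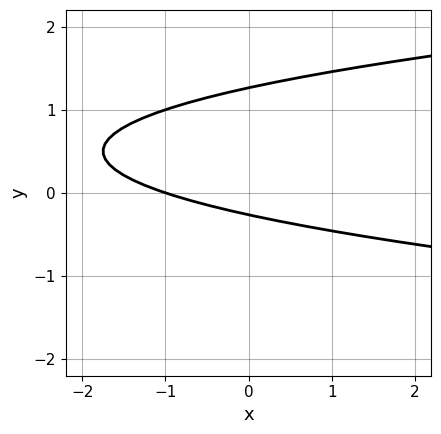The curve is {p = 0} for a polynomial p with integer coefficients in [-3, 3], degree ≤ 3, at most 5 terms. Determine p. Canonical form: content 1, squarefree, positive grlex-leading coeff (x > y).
3*y^2 - x - 3*y - 1

The degree is 2 — the shape is more complex than any degree-1 curve.
Against the integer gridlines: one x-axis crossing is at x = -1.
These observations pin down the coefficients.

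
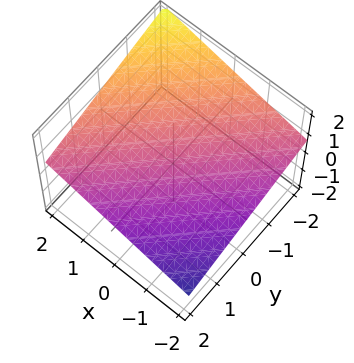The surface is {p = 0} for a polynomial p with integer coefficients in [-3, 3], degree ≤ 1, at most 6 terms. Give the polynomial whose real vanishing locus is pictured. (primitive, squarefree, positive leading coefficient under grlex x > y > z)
First, the degree is 1 — every cross-section is a straight line — this is a plane.
Next, observable constraints: one y-axis crossing is at y = 2; one x-axis crossing is at x = -2.
Finally, matching integer coefficients to the picture gives p.

x - y - 3*z + 2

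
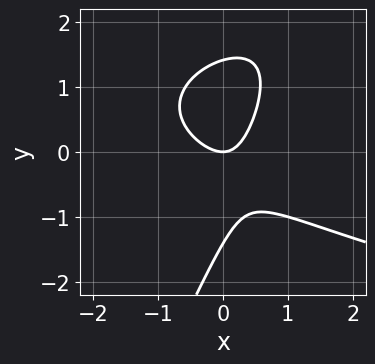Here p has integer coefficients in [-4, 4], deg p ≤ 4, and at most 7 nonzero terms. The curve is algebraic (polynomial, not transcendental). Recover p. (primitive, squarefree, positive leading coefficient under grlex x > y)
2*x*y^2 - y^3 - 3*x^2 - 2*x*y + 2*y

1. deg p = 3. The shape is more complex than any degree-2 curve.
2. Checking where it meets the axes: it meets the y-axis at y = 0 (among the integer gridlines); it meets the x-axis at x = 0 (among the integer gridlines).
3. Together with the visible shape, these determine p as stated.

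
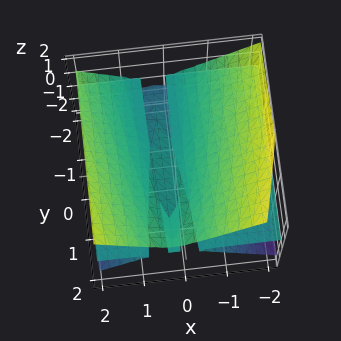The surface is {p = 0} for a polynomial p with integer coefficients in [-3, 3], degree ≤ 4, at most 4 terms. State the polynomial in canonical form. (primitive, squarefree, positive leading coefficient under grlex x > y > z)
2*x^2*z + y*z^2 - 3*z^3 - x*z

The degree is 3 — no degree-2 surface has this shape.
Checking where it meets the axes: one z-axis crossing is at z = 0; every point of the x-axis in the box is on the surface; every point of the y-axis in the box is on the surface.
Together with the visible shape, these determine p as stated.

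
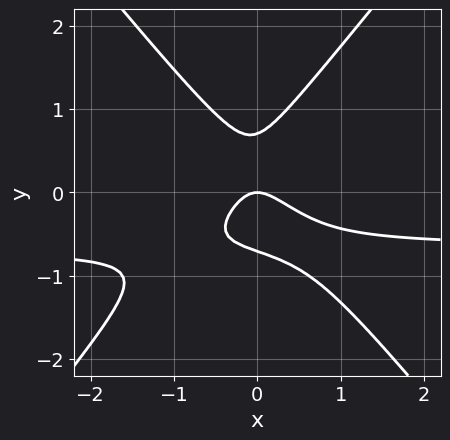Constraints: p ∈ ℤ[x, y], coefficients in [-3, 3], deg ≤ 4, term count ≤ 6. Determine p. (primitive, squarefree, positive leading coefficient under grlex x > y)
3*x^2*y - 2*y^3 + 2*x^2 + x*y + y

First, degree: a generic line meets the curve in up to 3 points, so deg p = 3.
Next, checking where it meets the axes: it crosses the y-axis at the gridline y = 0; it meets the x-axis at x = 0 (among the integer gridlines).
Finally, assembling these constraints gives the stated polynomial.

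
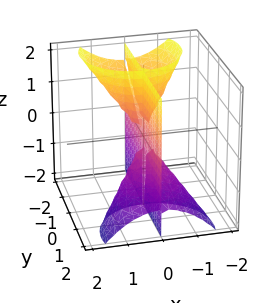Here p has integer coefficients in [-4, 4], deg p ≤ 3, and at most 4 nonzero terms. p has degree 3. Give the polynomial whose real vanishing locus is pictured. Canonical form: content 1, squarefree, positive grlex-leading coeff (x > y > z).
2*x^3 + 2*x*y^2 + 3*x*y*z

1. There are 3 components. Treating them together as one polynomial.
2. The degree is 3 — a generic line meets the surface in up to 3 points.
3. Reading off the gridlines: one x-axis crossing is at x = 0; every point of the z-axis in the box is on the surface; every point of the y-axis in the box is on the surface.
4. These observations pin down the coefficients.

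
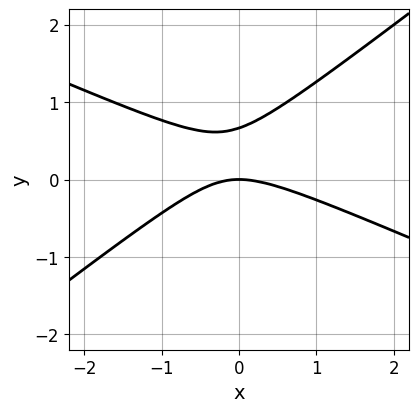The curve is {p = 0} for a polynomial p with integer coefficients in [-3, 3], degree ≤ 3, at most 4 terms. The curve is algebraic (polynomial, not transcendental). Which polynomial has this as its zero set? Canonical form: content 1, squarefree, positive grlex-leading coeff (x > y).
x^2 + x*y - 3*y^2 + 2*y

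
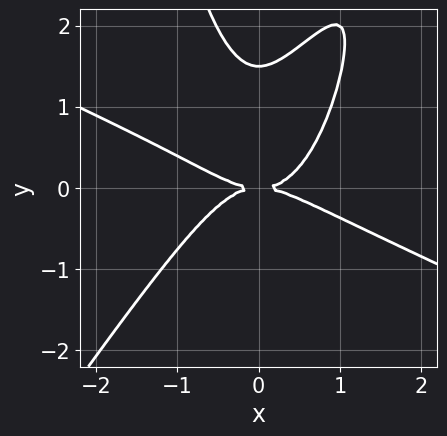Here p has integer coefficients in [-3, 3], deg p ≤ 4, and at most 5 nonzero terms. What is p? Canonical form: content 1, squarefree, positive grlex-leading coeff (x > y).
2*x^4 + 3*x^3*y - 3*x^2*y^2 + 2*y^3 - 3*y^2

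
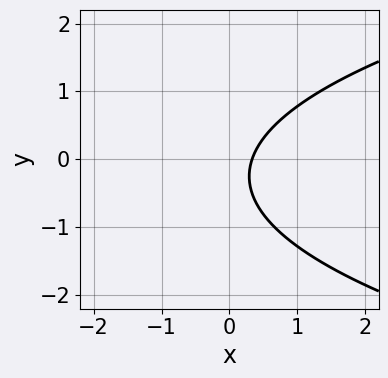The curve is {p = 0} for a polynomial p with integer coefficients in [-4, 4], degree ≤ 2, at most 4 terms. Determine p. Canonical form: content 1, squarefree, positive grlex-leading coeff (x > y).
Degree: no degree-1 curve has this shape, so deg p = 2.
Checking where it meets the axes: the curve avoids every integer y-axis point in the box.
Fitting integer coefficients to these (and the overall shape) gives p.

2*y^2 - 3*x + y + 1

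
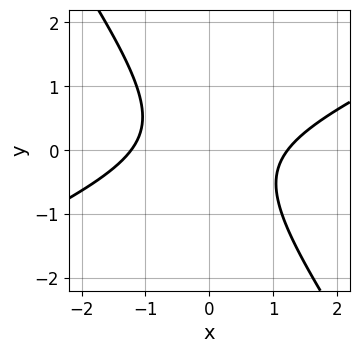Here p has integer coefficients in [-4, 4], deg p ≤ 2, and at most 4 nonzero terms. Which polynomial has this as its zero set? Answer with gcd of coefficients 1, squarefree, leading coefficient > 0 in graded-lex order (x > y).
2*x^2 - 3*x*y - 3*y^2 - 3

First, degree: a generic line meets the curve in up to 2 points, so deg p = 2.
Next, against the integer gridlines: the curve avoids every integer y-axis point in the box.
Finally, together with the visible shape, these determine p as stated.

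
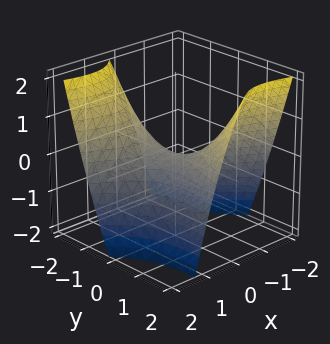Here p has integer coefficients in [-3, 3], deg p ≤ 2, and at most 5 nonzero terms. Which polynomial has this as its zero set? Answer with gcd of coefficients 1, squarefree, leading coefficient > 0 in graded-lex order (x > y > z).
2*x^2 + 3*x*y - y^2 + 3*z

Degree: the shape is more complex than any degree-1 surface, so deg p = 2.
Observable constraints: one x-axis crossing is at x = 0; one z-axis crossing is at z = 0; it crosses the y-axis at the gridline y = 0.
Solving for integer coefficients yields p as stated.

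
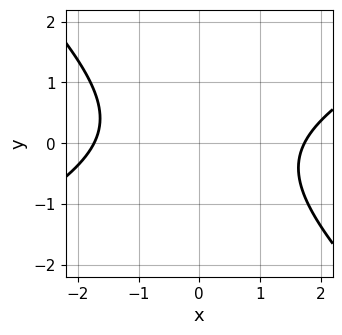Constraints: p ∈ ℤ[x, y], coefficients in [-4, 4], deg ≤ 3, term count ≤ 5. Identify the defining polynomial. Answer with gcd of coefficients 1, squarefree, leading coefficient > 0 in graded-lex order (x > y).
1. deg p = 2.
2. From the visible intercepts: no y-intercept at any integer in the box.
3. Assembling these constraints gives the stated polynomial.

x^2 - x*y - 2*y^2 - 3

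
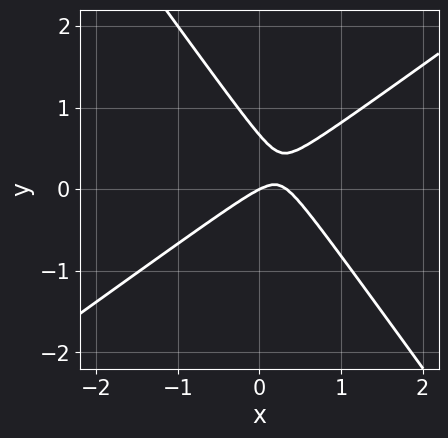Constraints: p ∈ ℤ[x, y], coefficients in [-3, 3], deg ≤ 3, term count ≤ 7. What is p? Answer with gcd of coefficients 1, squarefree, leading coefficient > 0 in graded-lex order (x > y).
Degree: the shape is more complex than any degree-1 curve, so deg p = 2.
Reading off the gridlines: it meets the y-axis at y = 0 (among the integer gridlines); one x-axis crossing is at x = 0.
Putting this together gives p.

3*x^2 - 2*x*y - 3*y^2 - x + 2*y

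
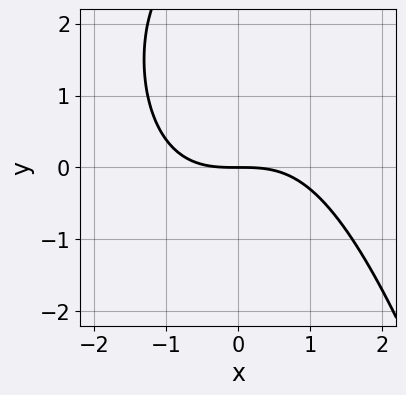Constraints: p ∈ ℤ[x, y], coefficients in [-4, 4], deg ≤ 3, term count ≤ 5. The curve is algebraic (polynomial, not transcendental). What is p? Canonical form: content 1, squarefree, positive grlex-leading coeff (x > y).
x^3 - y^2 + 3*y

(a) deg p = 3. A generic line meets the curve in up to 3 points.
(b) Observable constraints: it meets the x-axis at x = 0 (among the integer gridlines); it meets the y-axis at y = 0 (among the integer gridlines).
(c) Fitting integer coefficients to these (and the overall shape) gives p.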